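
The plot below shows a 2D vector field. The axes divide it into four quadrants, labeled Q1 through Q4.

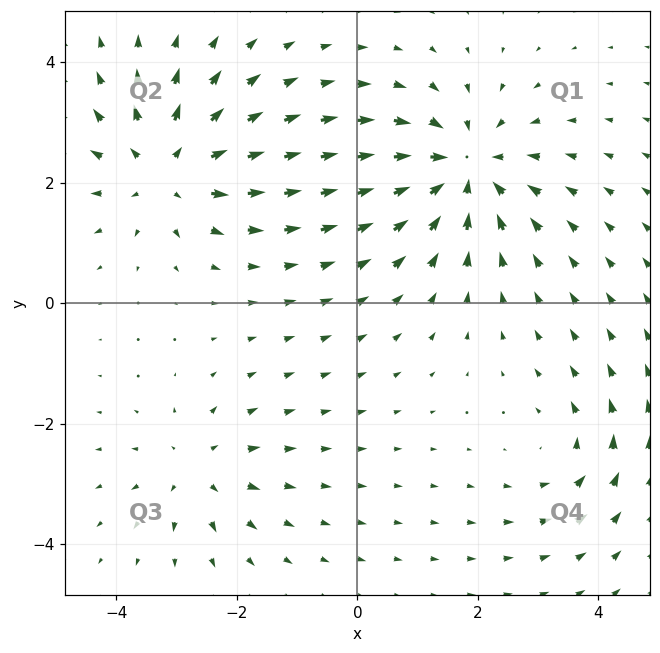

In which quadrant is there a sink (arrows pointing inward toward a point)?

Q1

The sink sits at approximately (1.8, 2.2), which lies in quadrant Q1. The divergence there is about -5, negative as expected for a sink.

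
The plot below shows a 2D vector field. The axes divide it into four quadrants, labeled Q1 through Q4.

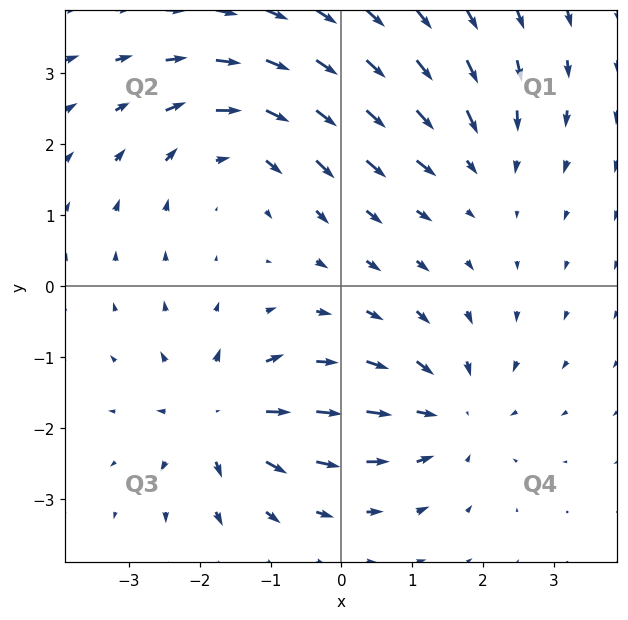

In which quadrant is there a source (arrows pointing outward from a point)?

The source sits at approximately (-1.7, -1.9), which lies in quadrant Q3. The divergence there is about +6, positive as expected for a source.

Q3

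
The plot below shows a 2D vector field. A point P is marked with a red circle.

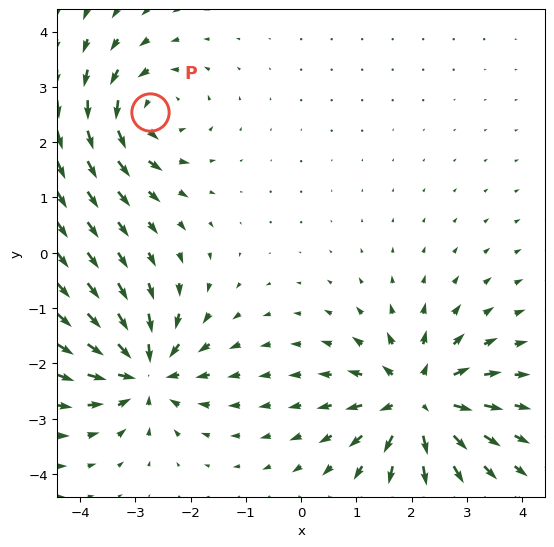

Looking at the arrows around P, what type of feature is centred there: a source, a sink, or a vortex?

vortex

At P (-2.7, 2.5) the arrows circulate counterclockwise. Divergence ≈0, curl about +4 — near-zero divergence with nonzero curl is a vortex.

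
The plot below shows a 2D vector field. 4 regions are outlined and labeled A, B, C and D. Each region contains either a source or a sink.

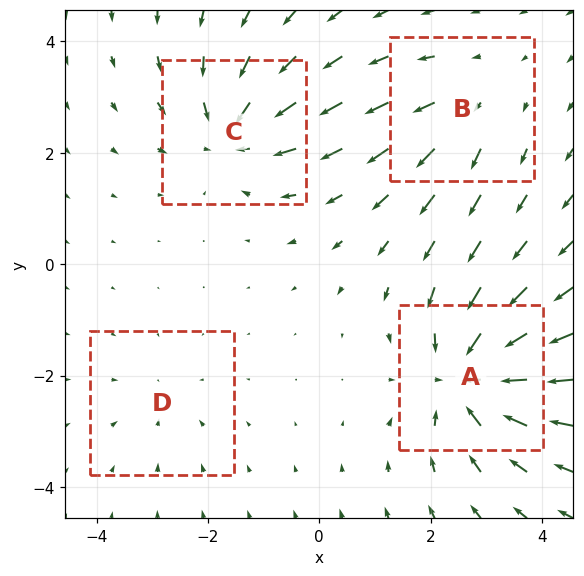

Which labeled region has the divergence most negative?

Divergence at each region's feature centre — A: about -7, B: about +3, C: about -5, D: about -2. Region A is most negative.

A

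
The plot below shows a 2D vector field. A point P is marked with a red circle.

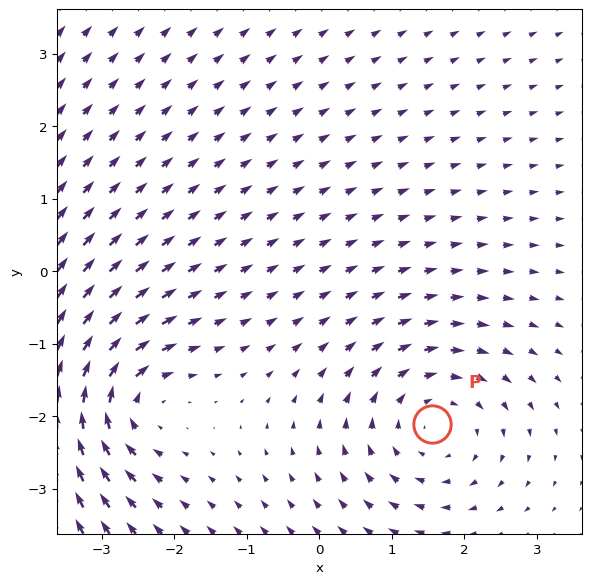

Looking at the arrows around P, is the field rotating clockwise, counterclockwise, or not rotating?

clockwise

Near P at (1.5, -2.1) the arrows circulate clockwise. The curl (z-component) there is about -3; negative curl means clockwise rotation.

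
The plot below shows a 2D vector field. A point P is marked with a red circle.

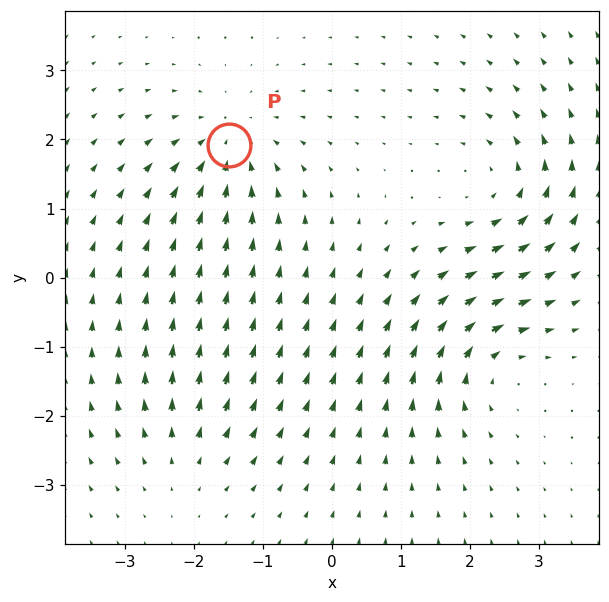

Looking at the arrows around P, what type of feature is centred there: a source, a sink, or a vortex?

sink

At P (-1.5, 1.9) the arrows converge inward. Divergence about -4, curl ≈0 — negative divergence with near-zero curl is a sink.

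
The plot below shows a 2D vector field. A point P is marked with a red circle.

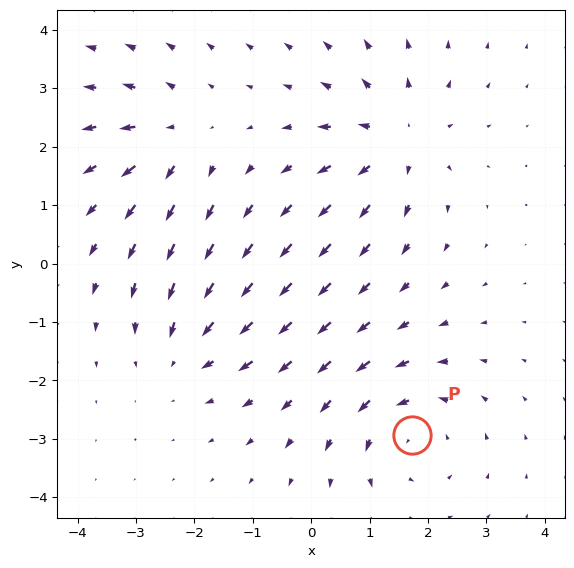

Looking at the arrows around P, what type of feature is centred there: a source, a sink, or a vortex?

At P (1.7, -2.9) the arrows circulate counterclockwise. Divergence ≈0, curl about +3 — near-zero divergence with nonzero curl is a vortex.

vortex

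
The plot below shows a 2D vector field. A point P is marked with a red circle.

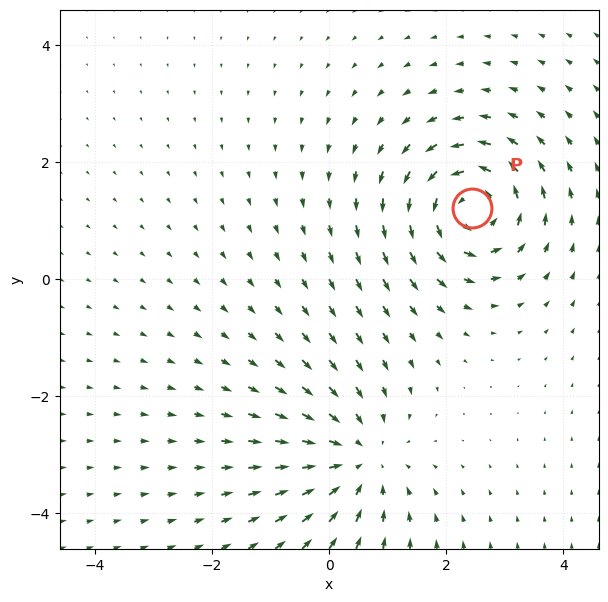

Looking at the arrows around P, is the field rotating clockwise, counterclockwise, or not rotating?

counterclockwise

Near P at (2.4, 1.2) the arrows circulate counterclockwise. The curl (z-component) there is about +5; positive curl means counterclockwise rotation.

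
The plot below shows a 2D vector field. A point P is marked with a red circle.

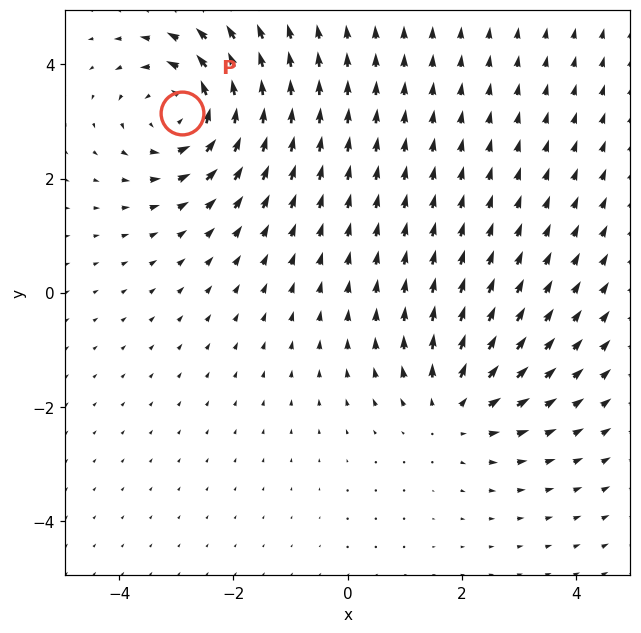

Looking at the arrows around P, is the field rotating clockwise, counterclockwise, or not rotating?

Near P at (-2.9, 3.1) the arrows circulate counterclockwise. The curl (z-component) there is about +5; positive curl means counterclockwise rotation.

counterclockwise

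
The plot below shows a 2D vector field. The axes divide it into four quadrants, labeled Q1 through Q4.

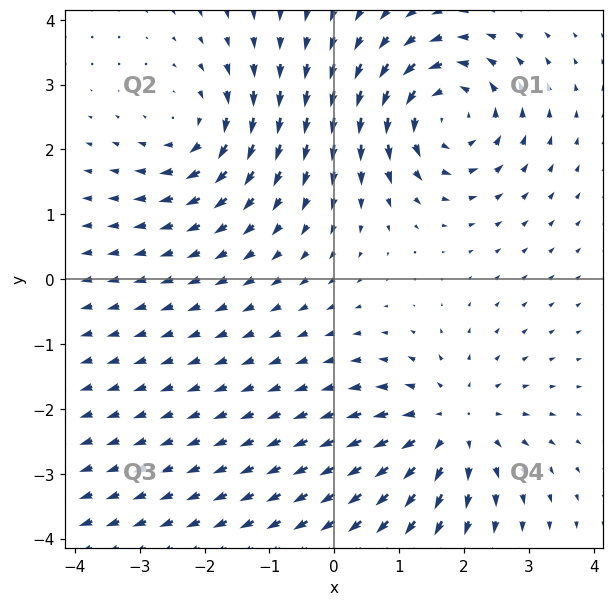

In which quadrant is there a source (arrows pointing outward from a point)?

Q4

The source sits at approximately (1.8, -2.3), which lies in quadrant Q4. The divergence there is about +3, positive as expected for a source.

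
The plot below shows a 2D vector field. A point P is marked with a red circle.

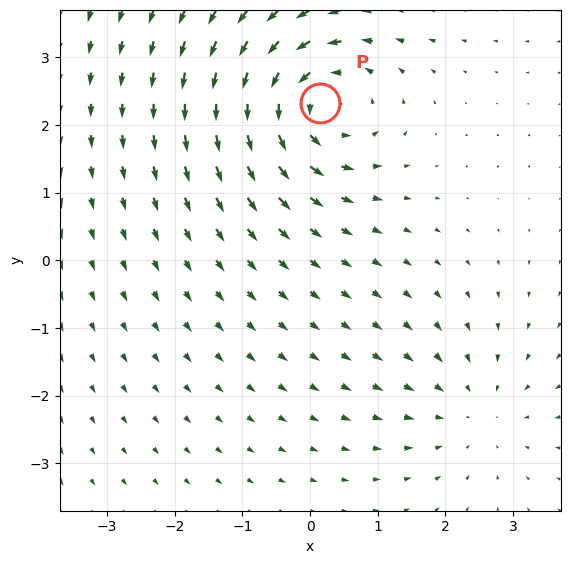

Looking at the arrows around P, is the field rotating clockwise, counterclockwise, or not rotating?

counterclockwise

Near P at (0.1, 2.3) the arrows circulate counterclockwise. The curl (z-component) there is about +4; positive curl means counterclockwise rotation.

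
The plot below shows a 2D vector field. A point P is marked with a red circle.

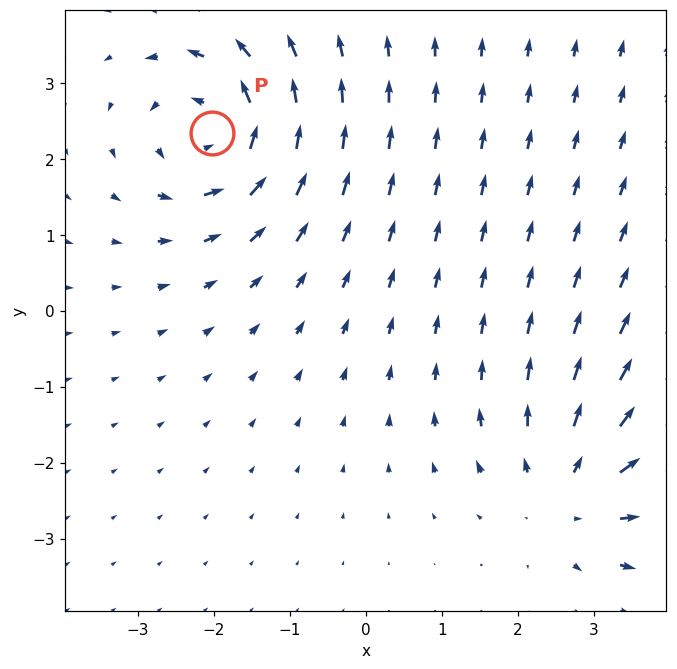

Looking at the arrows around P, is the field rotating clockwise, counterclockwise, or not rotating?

Near P at (-2.0, 2.3) the arrows circulate counterclockwise. The curl (z-component) there is about +4; positive curl means counterclockwise rotation.

counterclockwise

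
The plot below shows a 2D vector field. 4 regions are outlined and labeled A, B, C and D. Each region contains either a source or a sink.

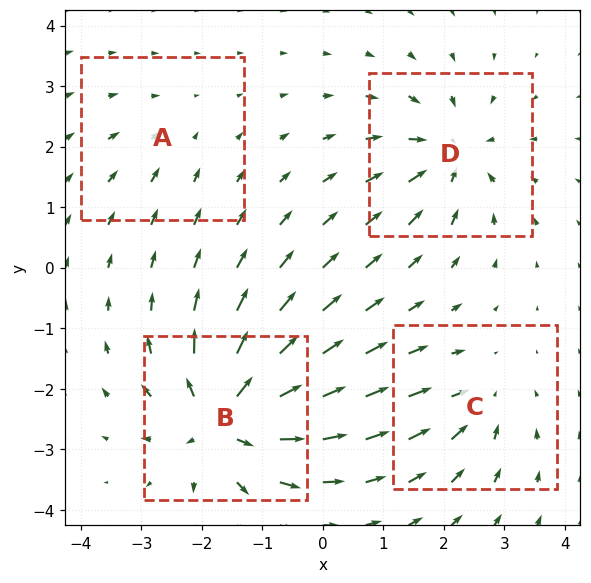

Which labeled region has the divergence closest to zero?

Divergence at each region's feature centre — A: about -2, B: about +9, C: about -4, D: about -6. Region A is closest to zero.

A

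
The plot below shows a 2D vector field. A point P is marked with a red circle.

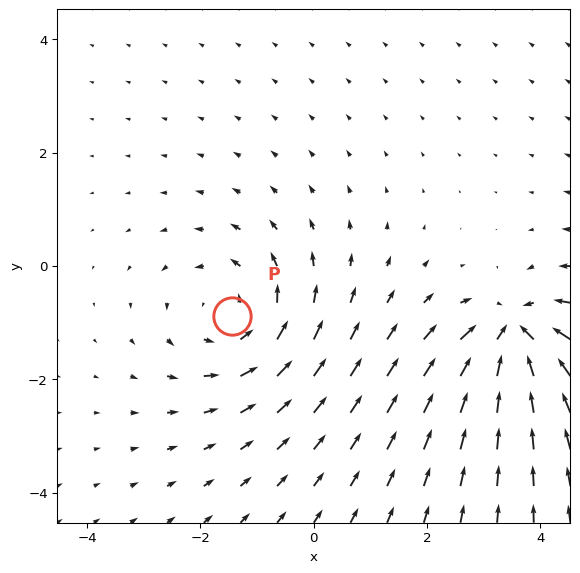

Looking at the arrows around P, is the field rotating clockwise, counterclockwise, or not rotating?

Near P at (-1.4, -0.9) the arrows circulate counterclockwise. The curl (z-component) there is about +3; positive curl means counterclockwise rotation.

counterclockwise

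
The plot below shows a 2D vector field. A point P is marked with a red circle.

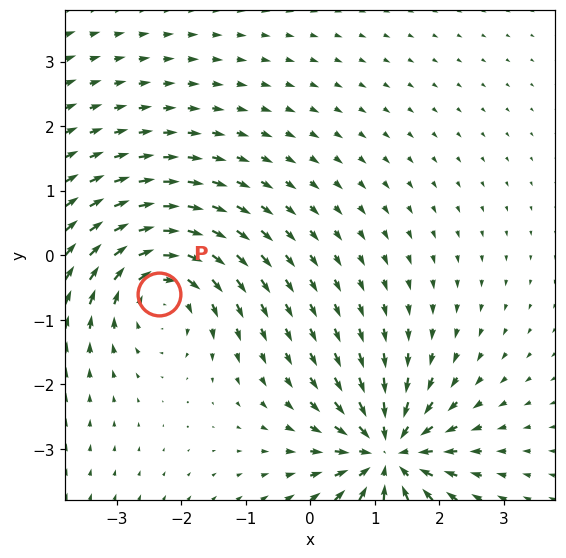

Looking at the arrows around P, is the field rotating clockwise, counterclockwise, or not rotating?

clockwise

Near P at (-2.3, -0.6) the arrows circulate clockwise. The curl (z-component) there is about -5; negative curl means clockwise rotation.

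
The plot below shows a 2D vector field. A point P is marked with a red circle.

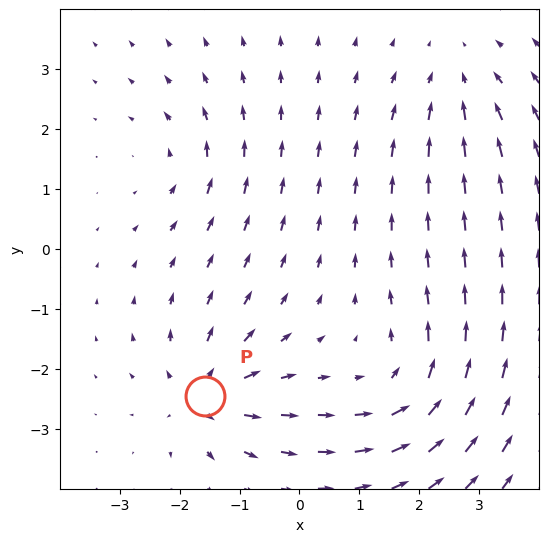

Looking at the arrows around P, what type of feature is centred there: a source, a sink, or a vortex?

source

At P (-1.6, -2.4) the arrows spread outward. Divergence about +5, curl ≈0 — positive divergence with near-zero curl is a source.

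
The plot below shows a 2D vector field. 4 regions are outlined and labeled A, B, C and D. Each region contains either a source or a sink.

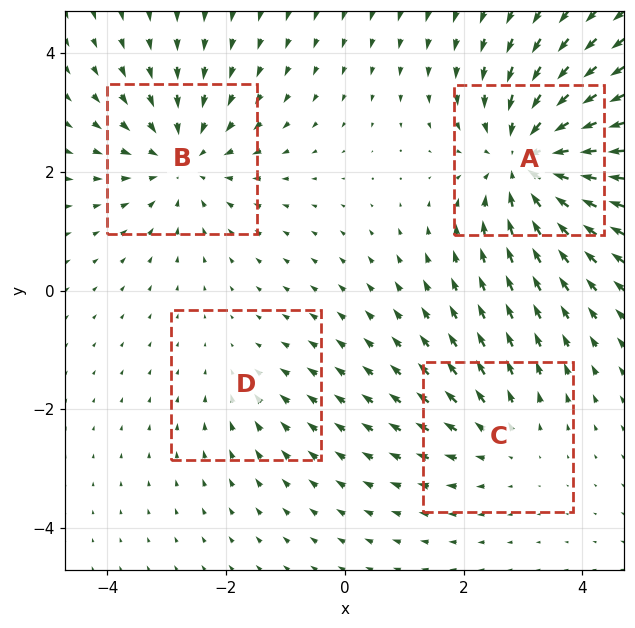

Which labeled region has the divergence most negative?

A

Divergence at each region's feature centre — A: about -6, B: about -4, C: about +3, D: about -2. Region A is most negative.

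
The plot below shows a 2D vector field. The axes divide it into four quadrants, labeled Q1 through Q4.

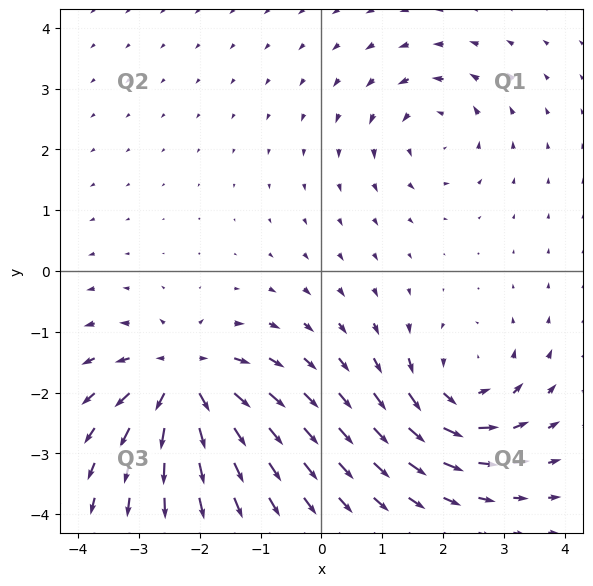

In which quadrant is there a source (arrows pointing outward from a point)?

Q3

The source sits at approximately (-2.3, -1.8), which lies in quadrant Q3. The divergence there is about +7, positive as expected for a source.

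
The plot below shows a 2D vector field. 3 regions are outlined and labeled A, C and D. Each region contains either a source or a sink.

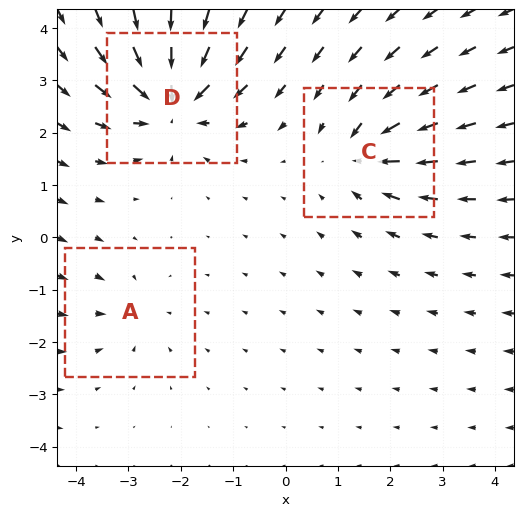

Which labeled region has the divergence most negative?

D

Divergence at each region's feature centre — A: about -2, C: about -4, D: about -6. Region D is most negative.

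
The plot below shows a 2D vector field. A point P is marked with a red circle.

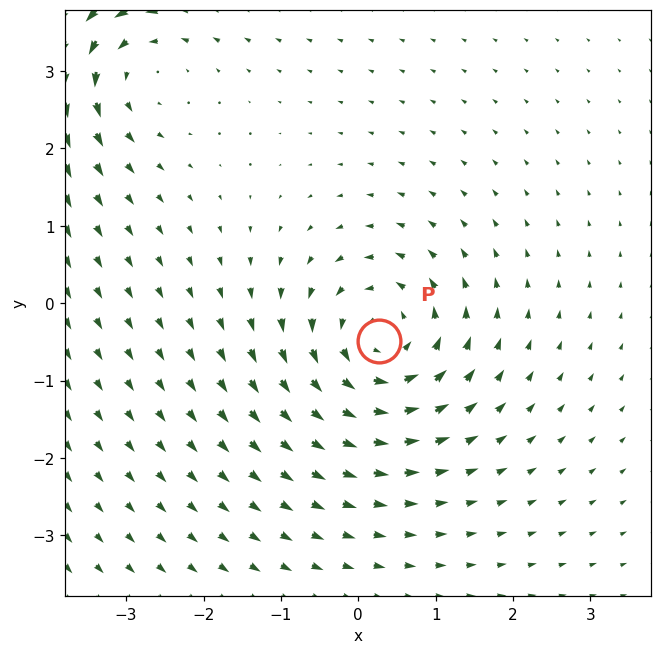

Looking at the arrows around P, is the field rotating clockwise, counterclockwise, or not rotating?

counterclockwise

Near P at (0.3, -0.5) the arrows circulate counterclockwise. The curl (z-component) there is about +4; positive curl means counterclockwise rotation.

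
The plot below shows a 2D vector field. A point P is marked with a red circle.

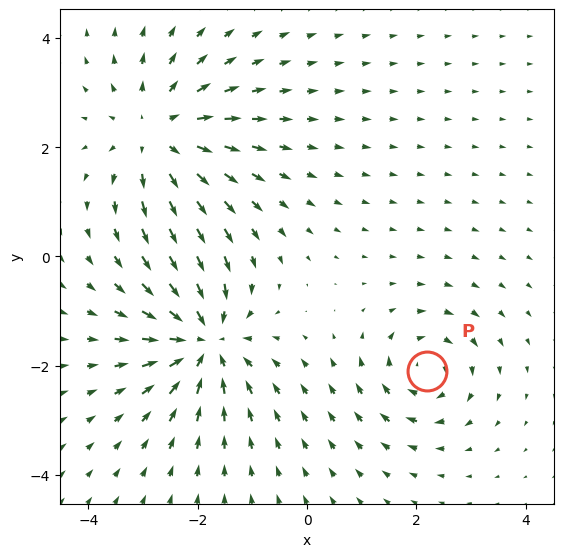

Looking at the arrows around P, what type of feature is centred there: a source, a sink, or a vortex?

At P (2.2, -2.1) the arrows circulate clockwise. Divergence ≈0, curl about -4 — near-zero divergence with nonzero curl is a vortex.

vortex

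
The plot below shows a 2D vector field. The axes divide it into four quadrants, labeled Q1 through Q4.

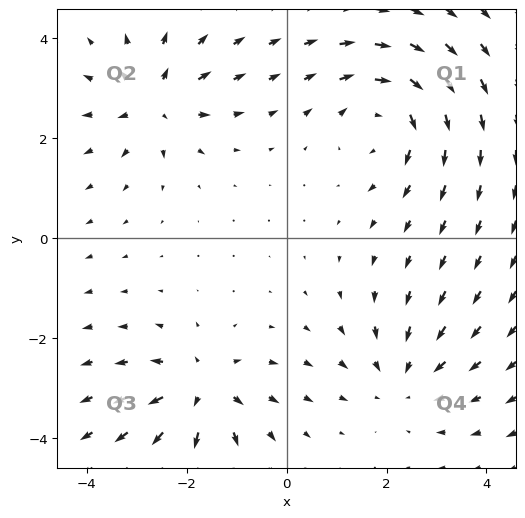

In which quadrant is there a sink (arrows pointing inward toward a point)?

The sink sits at approximately (2.3, -2.8), which lies in quadrant Q4. The divergence there is about -3, negative as expected for a sink.

Q4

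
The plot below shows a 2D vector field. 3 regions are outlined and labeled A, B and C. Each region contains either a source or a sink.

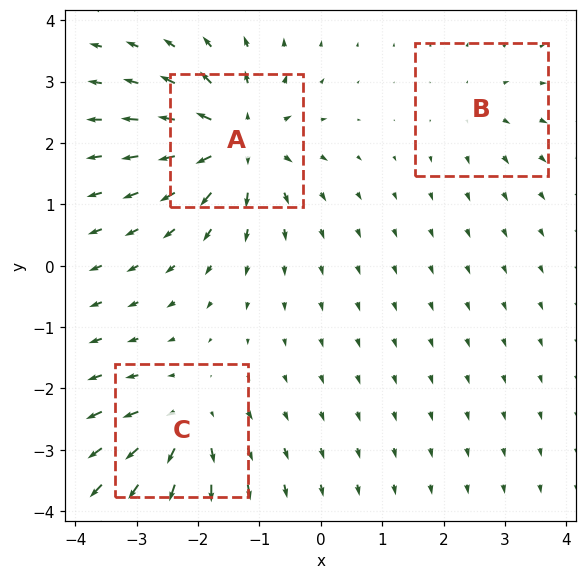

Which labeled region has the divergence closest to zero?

B

Divergence at each region's feature centre — A: about +6, B: about +2, C: about +4. Region B is closest to zero.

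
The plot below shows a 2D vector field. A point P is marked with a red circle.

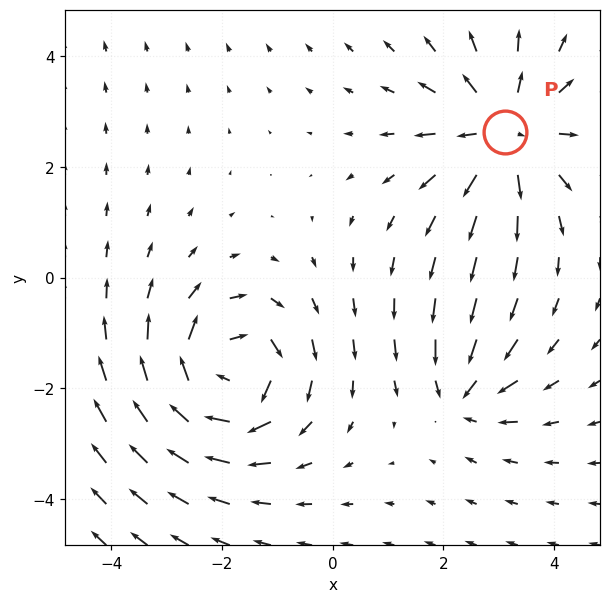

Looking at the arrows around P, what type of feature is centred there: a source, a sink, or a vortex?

At P (3.1, 2.6) the arrows spread outward. Divergence about +5, curl ≈0 — positive divergence with near-zero curl is a source.

source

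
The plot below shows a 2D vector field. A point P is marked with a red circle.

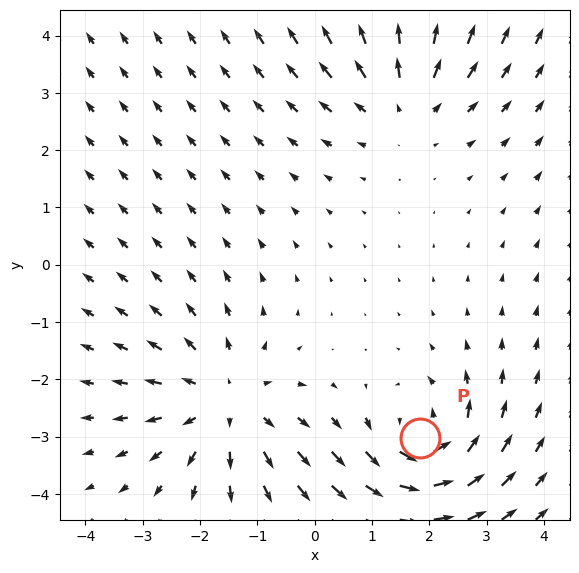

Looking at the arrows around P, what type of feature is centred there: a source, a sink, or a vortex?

At P (1.8, -3.0) the arrows circulate counterclockwise. Divergence ≈0, curl about +6 — near-zero divergence with nonzero curl is a vortex.

vortex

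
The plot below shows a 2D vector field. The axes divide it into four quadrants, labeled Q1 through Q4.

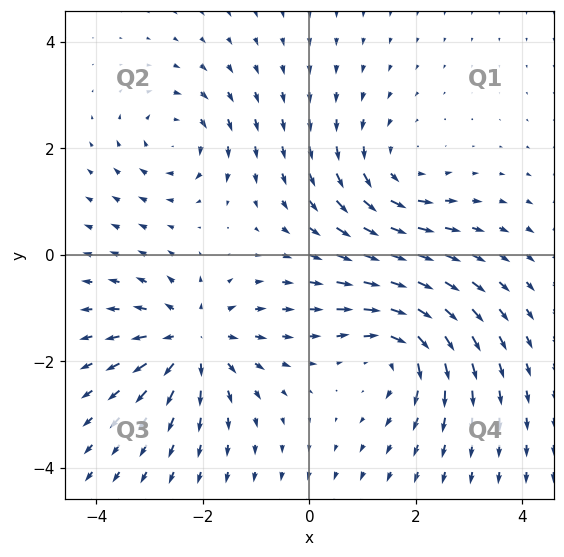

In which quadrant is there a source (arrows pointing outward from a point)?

Q3

The source sits at approximately (-2.2, -1.6), which lies in quadrant Q3. The divergence there is about +5, positive as expected for a source.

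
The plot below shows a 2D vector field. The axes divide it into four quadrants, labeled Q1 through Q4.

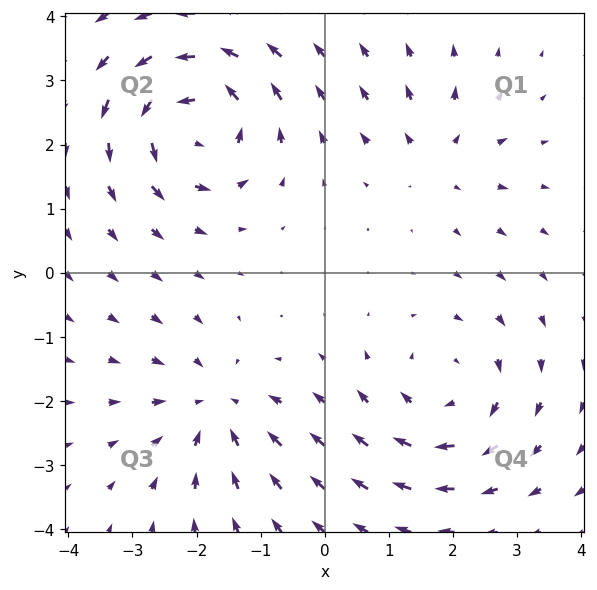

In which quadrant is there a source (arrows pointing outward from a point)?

The source sits at approximately (1.8, 1.8), which lies in quadrant Q1. The divergence there is about +3, positive as expected for a source.

Q1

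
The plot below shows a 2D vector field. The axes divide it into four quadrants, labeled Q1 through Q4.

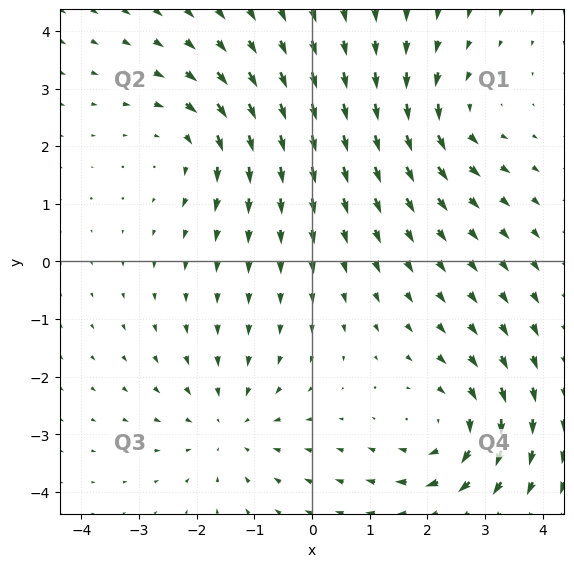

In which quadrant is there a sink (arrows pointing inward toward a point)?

The sink sits at approximately (-1.4, -2.9), which lies in quadrant Q3. The divergence there is about -3, negative as expected for a sink.

Q3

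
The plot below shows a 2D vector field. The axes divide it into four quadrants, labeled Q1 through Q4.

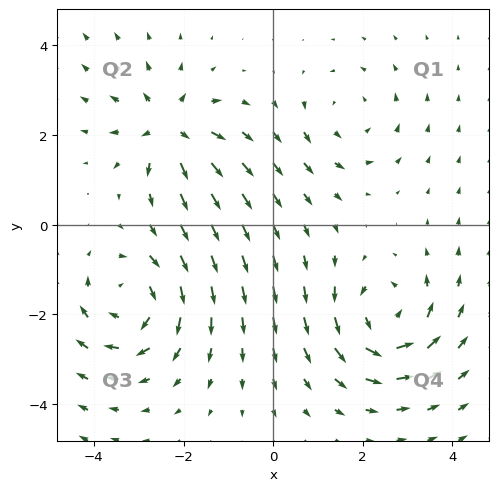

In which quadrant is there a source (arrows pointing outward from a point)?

The source sits at approximately (-2.3, 2.1), which lies in quadrant Q2. The divergence there is about +4, positive as expected for a source.

Q2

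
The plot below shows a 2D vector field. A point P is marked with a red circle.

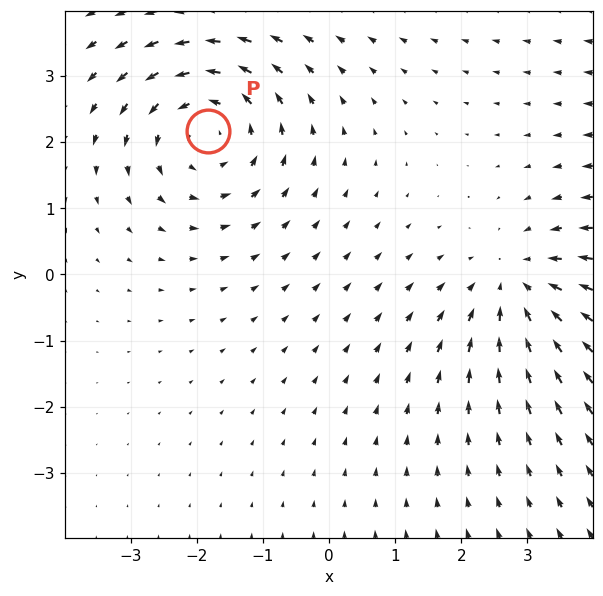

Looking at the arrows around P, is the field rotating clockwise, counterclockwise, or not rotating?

Near P at (-1.8, 2.2) the arrows circulate counterclockwise. The curl (z-component) there is about +4; positive curl means counterclockwise rotation.

counterclockwise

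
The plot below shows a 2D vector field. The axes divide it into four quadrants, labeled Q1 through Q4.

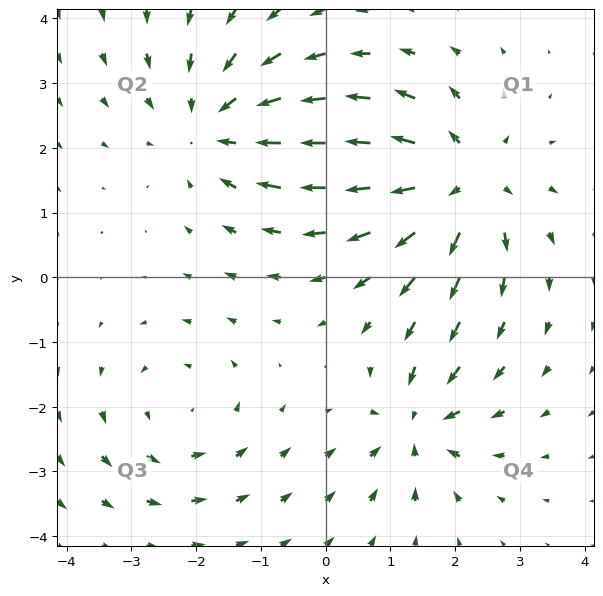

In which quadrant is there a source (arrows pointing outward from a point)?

The source sits at approximately (2.1, 1.5), which lies in quadrant Q1. The divergence there is about +5, positive as expected for a source.

Q1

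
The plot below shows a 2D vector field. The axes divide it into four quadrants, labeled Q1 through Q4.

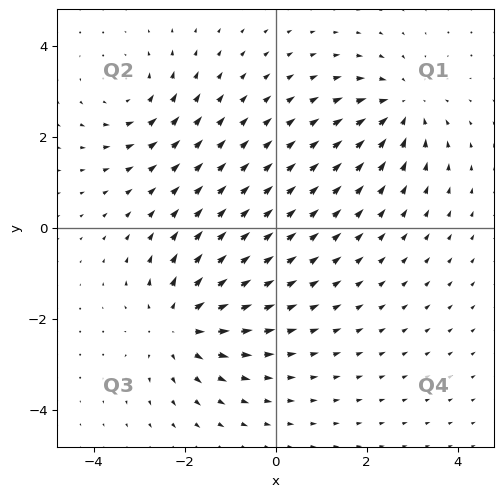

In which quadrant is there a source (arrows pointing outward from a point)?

Q3

The source sits at approximately (-2.1, -2.1), which lies in quadrant Q3. The divergence there is about +4, positive as expected for a source.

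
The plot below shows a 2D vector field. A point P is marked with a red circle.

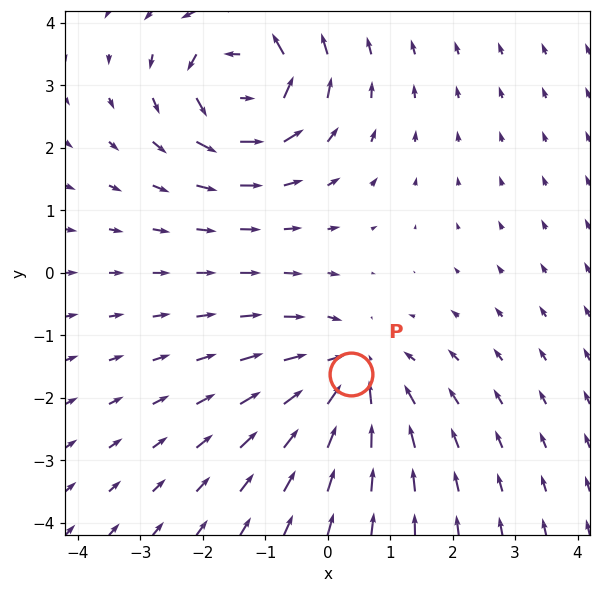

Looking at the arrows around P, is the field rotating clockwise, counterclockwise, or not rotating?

Near P at (0.4, -1.6) the arrows show no circulation. The curl there is ≈0.

not rotating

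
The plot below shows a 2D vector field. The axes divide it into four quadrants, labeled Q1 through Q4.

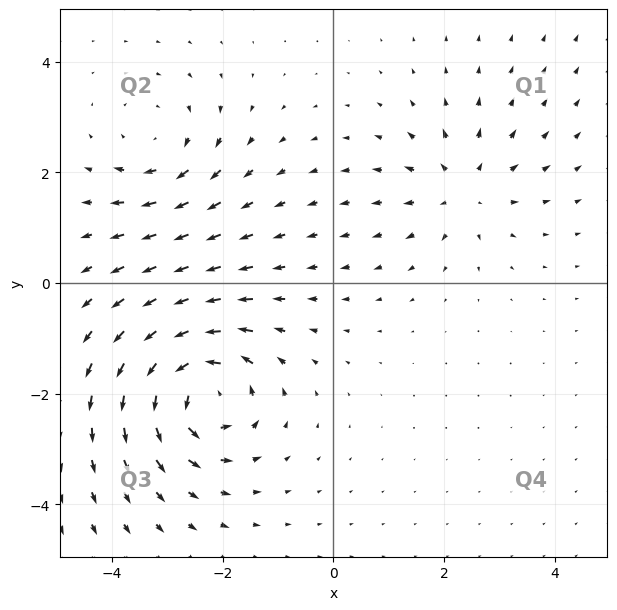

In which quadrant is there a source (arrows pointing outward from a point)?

The source sits at approximately (2.3, 1.7), which lies in quadrant Q1. The divergence there is about +3, positive as expected for a source.

Q1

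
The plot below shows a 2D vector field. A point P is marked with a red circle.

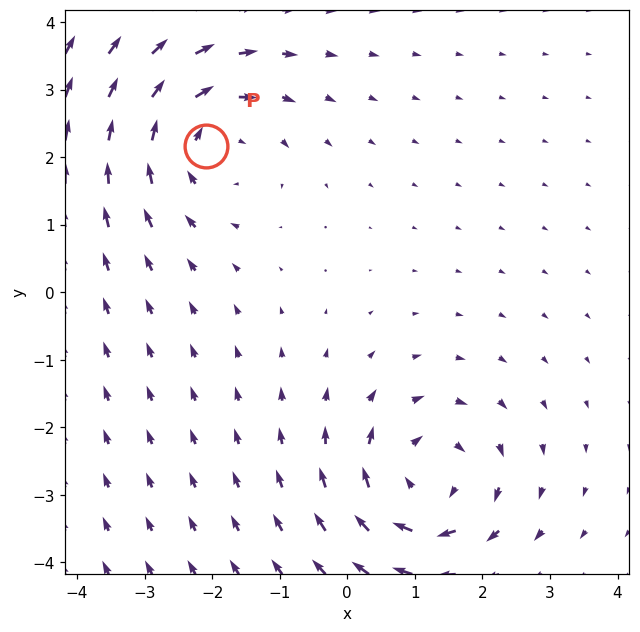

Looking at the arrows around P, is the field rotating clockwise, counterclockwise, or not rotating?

clockwise

Near P at (-2.1, 2.2) the arrows circulate clockwise. The curl (z-component) there is about -3; negative curl means clockwise rotation.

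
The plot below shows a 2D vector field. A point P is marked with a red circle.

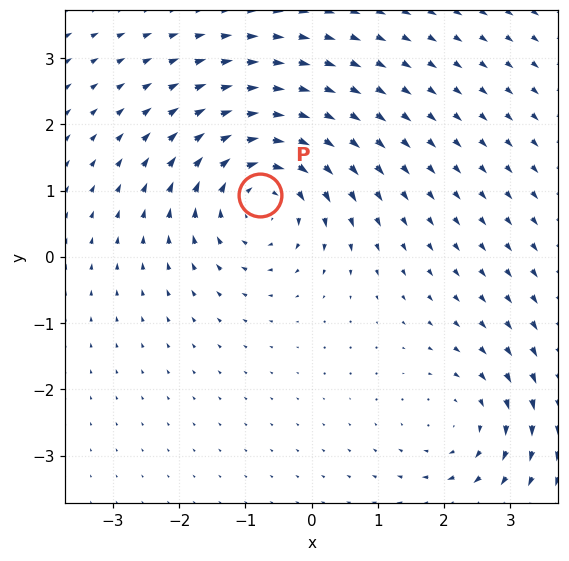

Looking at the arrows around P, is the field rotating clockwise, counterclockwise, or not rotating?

clockwise

Near P at (-0.8, 0.9) the arrows circulate clockwise. The curl (z-component) there is about -5; negative curl means clockwise rotation.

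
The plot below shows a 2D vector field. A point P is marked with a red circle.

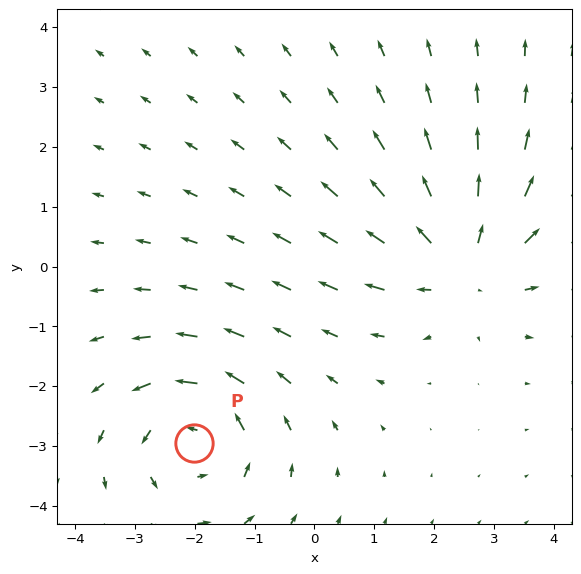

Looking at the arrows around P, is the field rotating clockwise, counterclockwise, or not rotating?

Near P at (-2.0, -3.0) the arrows circulate counterclockwise. The curl (z-component) there is about +4; positive curl means counterclockwise rotation.

counterclockwise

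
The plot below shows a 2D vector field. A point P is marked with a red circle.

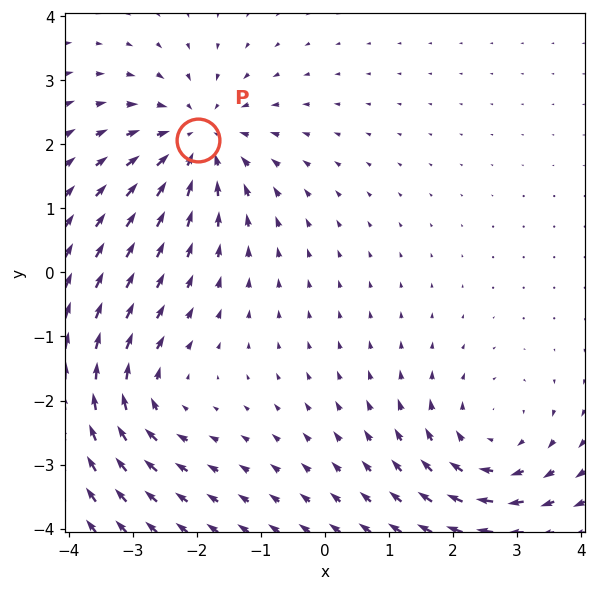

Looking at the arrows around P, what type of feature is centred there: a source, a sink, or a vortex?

At P (-2.0, 2.1) the arrows converge inward. Divergence about -4, curl ≈0 — negative divergence with near-zero curl is a sink.

sink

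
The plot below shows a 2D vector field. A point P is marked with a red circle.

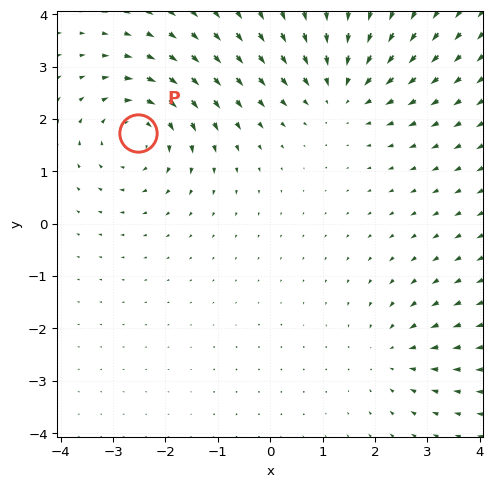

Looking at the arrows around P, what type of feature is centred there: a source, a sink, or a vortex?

At P (-2.5, 1.7) the arrows circulate clockwise. Divergence ≈0, curl about -4 — near-zero divergence with nonzero curl is a vortex.

vortex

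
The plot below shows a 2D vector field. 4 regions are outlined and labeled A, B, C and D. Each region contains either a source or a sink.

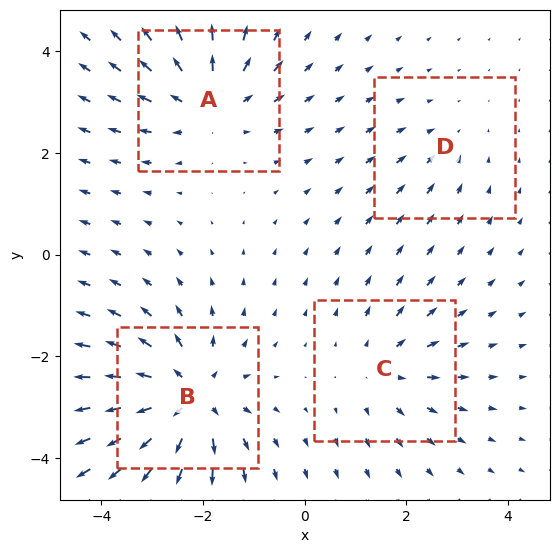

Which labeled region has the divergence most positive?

Divergence at each region's feature centre — A: about +5, B: about +7, C: about +3, D: about -2. Region B is most positive.

B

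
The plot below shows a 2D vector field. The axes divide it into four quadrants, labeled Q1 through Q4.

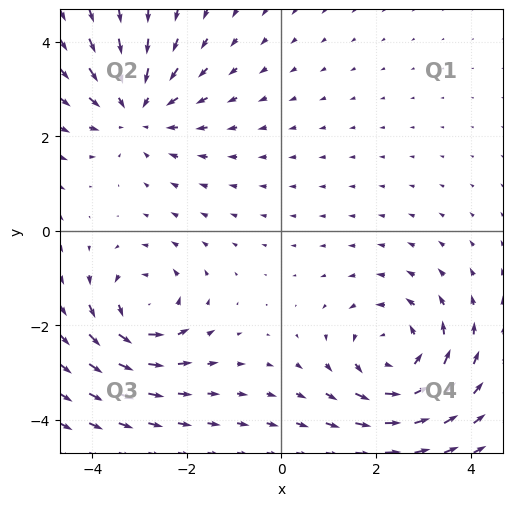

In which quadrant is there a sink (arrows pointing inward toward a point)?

Q2

The sink sits at approximately (-3.1, 2.6), which lies in quadrant Q2. The divergence there is about -3, negative as expected for a sink.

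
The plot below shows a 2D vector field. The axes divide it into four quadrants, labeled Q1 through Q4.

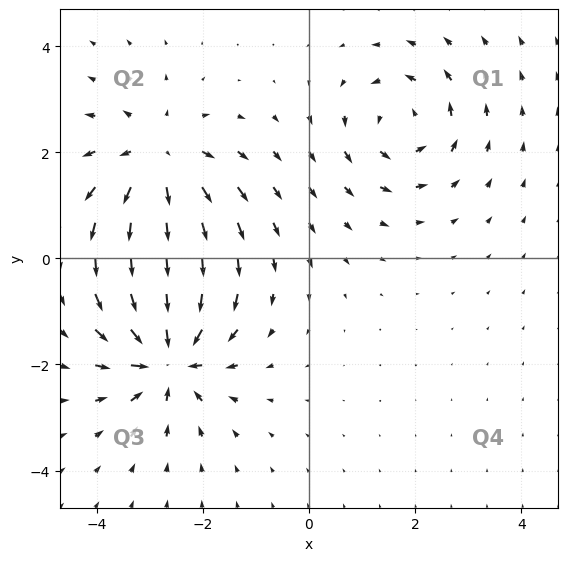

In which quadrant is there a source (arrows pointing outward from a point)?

Q2

The source sits at approximately (-2.8, 1.9), which lies in quadrant Q2. The divergence there is about +4, positive as expected for a source.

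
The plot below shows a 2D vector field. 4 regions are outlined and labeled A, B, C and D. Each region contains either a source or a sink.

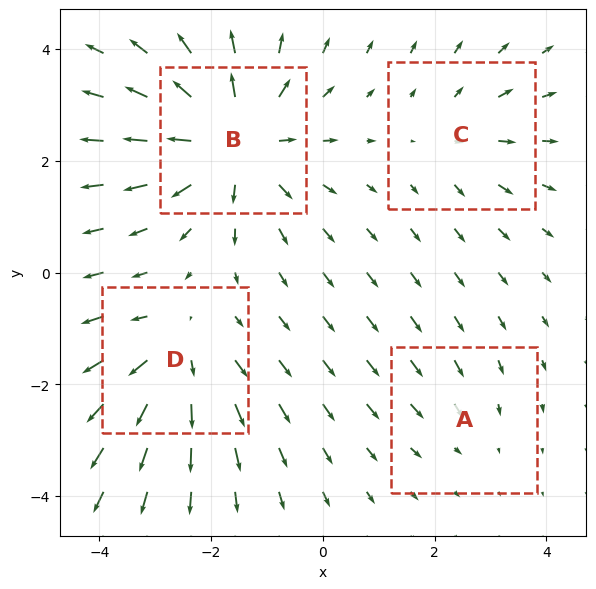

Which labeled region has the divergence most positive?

Divergence at each region's feature centre — A: about -2, B: about +7, C: about +3, D: about +4. Region B is most positive.

B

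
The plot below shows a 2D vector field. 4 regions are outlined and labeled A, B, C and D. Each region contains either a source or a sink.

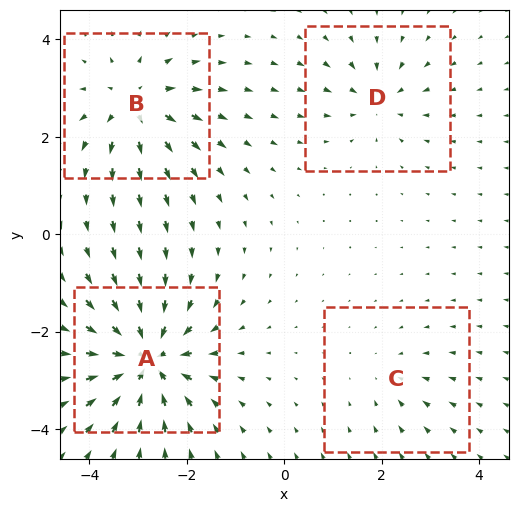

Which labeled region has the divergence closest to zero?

Divergence at each region's feature centre — A: about -8, B: about +6, C: about -2, D: about -4. Region C is closest to zero.

C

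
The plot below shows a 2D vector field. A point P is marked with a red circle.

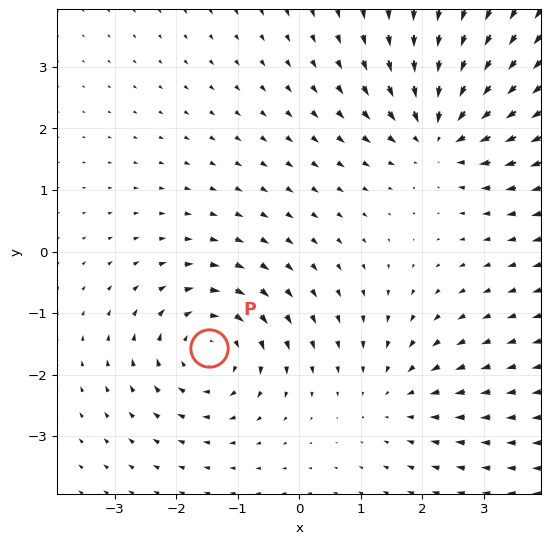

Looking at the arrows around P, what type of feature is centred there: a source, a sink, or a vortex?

At P (-1.5, -1.6) the arrows circulate clockwise. Divergence ≈0, curl about -5 — near-zero divergence with nonzero curl is a vortex.

vortex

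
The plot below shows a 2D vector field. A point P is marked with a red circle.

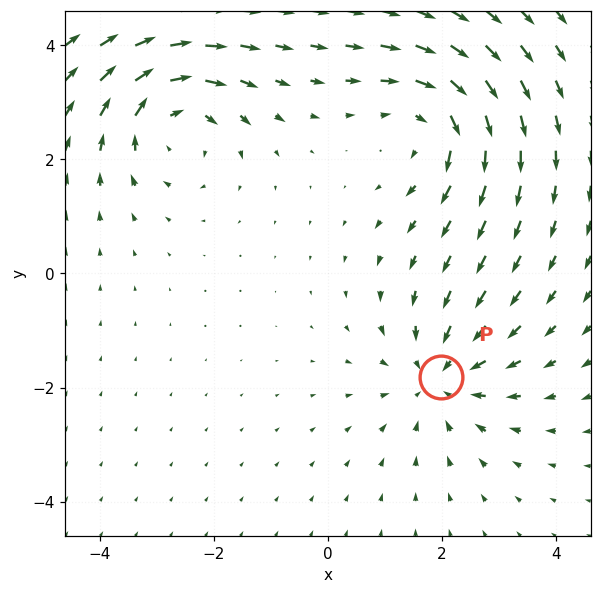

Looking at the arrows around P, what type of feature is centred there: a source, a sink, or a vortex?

At P (2.0, -1.8) the arrows converge inward. Divergence about -4, curl ≈0 — negative divergence with near-zero curl is a sink.

sink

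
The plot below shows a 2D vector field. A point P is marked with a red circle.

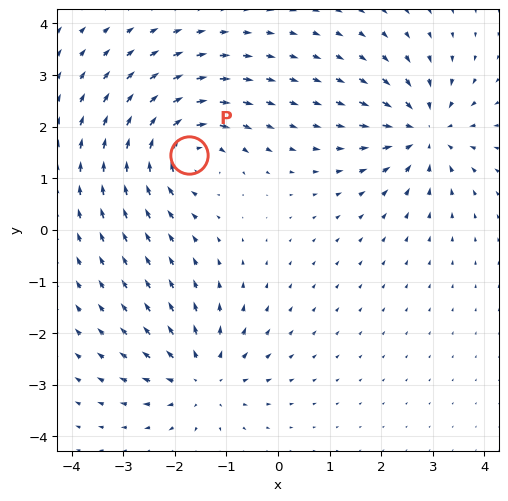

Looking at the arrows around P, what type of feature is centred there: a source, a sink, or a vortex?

At P (-1.7, 1.5) the arrows circulate clockwise. Divergence ≈0, curl about -6 — near-zero divergence with nonzero curl is a vortex.

vortex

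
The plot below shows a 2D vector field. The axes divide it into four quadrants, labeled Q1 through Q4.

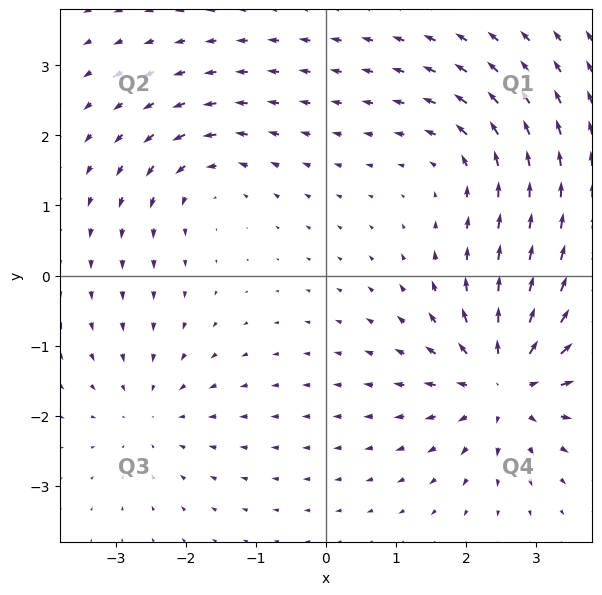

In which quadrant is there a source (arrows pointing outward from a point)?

Q4

The source sits at approximately (2.6, -1.5), which lies in quadrant Q4. The divergence there is about +6, positive as expected for a source.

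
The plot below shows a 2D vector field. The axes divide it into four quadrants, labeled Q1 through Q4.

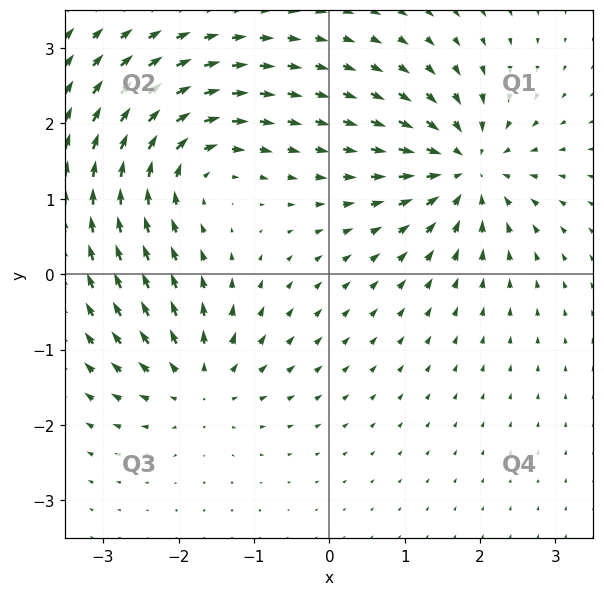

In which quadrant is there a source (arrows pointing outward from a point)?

Q3

The source sits at approximately (-1.7, -1.5), which lies in quadrant Q3. The divergence there is about +5, positive as expected for a source.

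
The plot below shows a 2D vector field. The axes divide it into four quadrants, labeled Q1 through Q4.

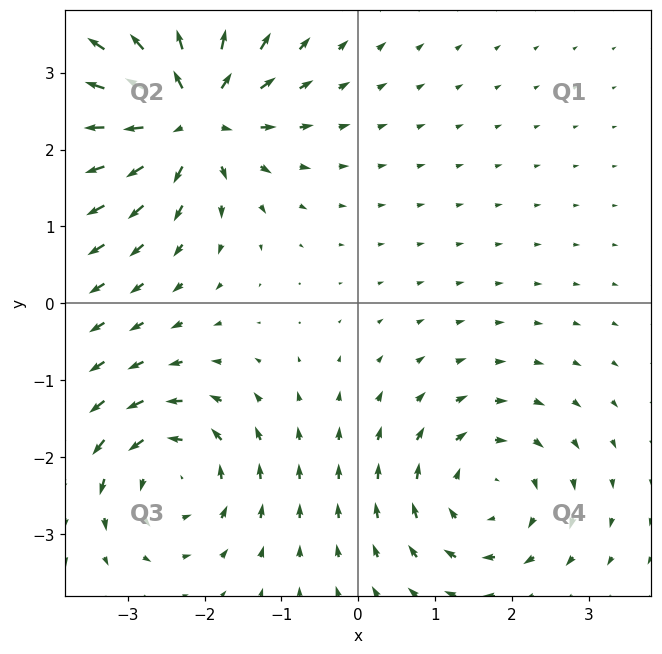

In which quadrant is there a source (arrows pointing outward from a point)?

The source sits at approximately (-2.2, 2.5), which lies in quadrant Q2. The divergence there is about +5, positive as expected for a source.

Q2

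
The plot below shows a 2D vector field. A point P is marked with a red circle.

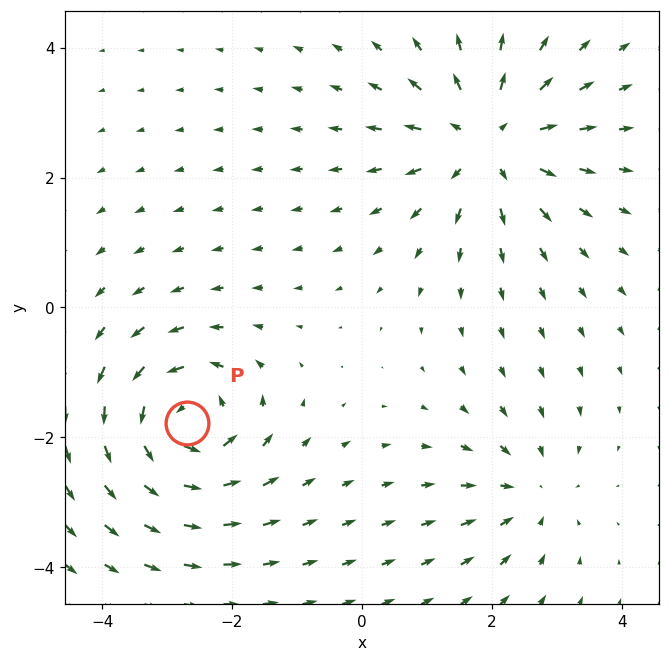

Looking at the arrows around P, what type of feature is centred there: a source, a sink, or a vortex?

At P (-2.7, -1.8) the arrows circulate counterclockwise. Divergence ≈0, curl about +5 — near-zero divergence with nonzero curl is a vortex.

vortex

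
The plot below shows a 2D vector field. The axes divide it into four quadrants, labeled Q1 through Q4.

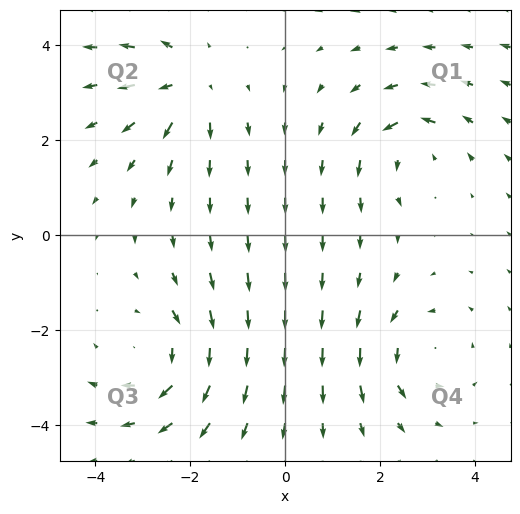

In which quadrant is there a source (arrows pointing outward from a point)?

The source sits at approximately (-2.1, 3.1), which lies in quadrant Q2. The divergence there is about +4, positive as expected for a source.

Q2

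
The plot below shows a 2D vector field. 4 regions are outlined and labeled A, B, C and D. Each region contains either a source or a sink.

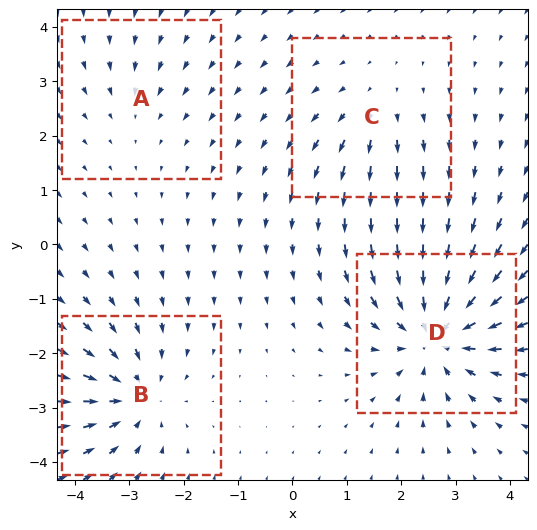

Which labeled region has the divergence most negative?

Divergence at each region's feature centre — A: about -2, B: about -5, C: about +3, D: about -7. Region D is most negative.

D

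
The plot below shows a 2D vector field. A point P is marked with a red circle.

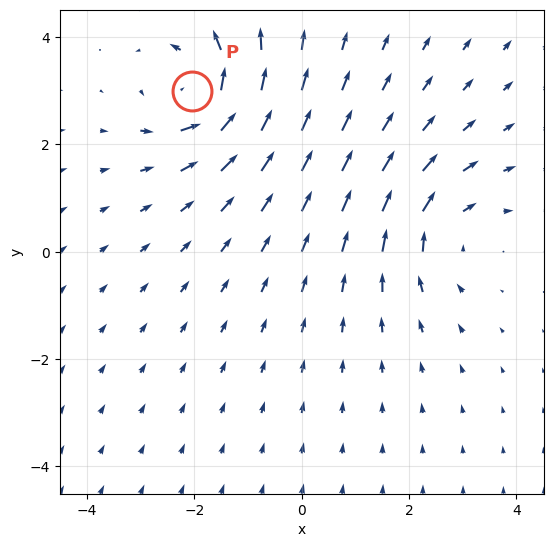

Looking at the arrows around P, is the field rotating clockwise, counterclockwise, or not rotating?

counterclockwise

Near P at (-2.1, 3.0) the arrows circulate counterclockwise. The curl (z-component) there is about +5; positive curl means counterclockwise rotation.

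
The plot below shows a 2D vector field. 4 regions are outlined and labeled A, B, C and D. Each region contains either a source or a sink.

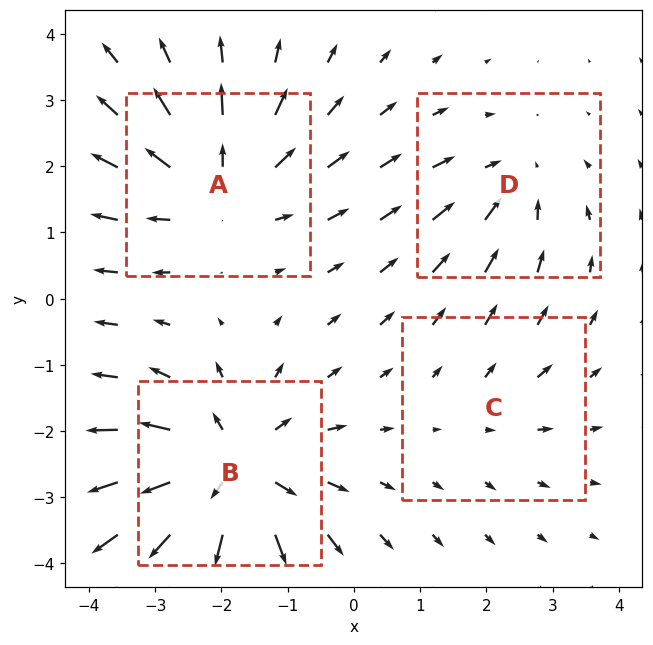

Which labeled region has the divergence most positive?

Divergence at each region's feature centre — A: about +5, B: about +7, C: about +2, D: about -3. Region B is most positive.

B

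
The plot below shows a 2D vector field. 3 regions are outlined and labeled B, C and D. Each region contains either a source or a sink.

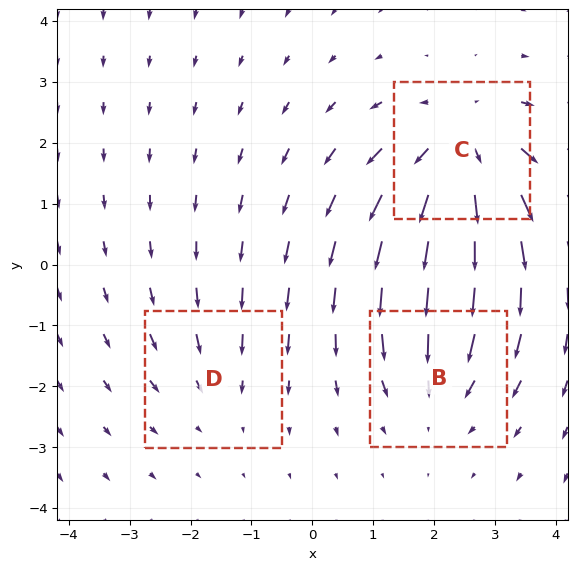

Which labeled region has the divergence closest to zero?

D

Divergence at each region's feature centre — B: about -3, C: about +4, D: about -2. Region D is closest to zero.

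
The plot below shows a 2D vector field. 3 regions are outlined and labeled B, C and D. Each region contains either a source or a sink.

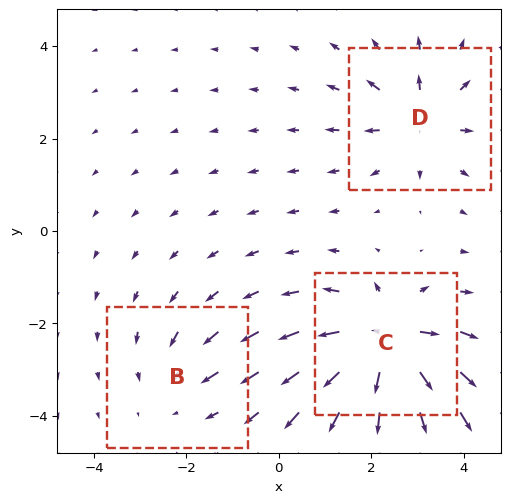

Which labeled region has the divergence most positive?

C

Divergence at each region's feature centre — B: about -2, C: about +6, D: about +4. Region C is most positive.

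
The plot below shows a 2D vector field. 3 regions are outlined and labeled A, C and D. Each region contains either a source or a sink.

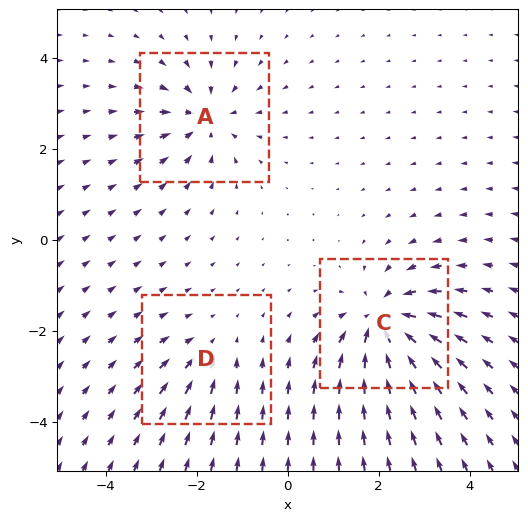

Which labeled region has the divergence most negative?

C

Divergence at each region's feature centre — A: about -4, C: about -6, D: about -2. Region C is most negative.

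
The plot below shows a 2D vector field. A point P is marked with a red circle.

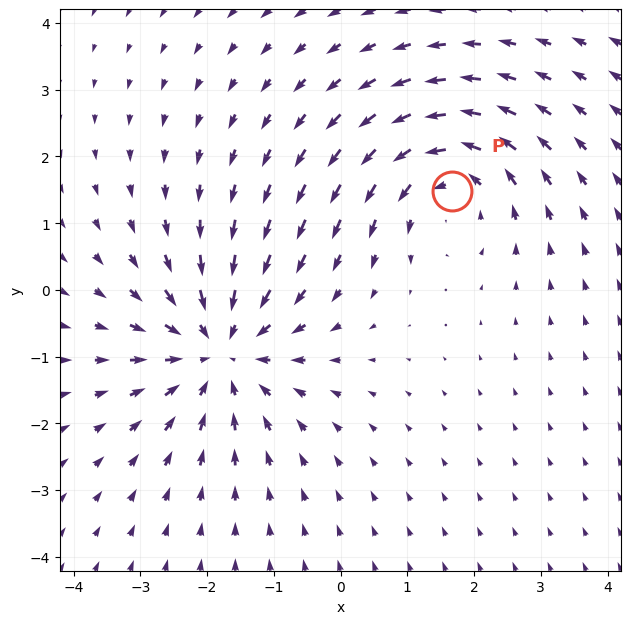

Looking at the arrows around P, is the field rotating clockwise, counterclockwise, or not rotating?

counterclockwise

Near P at (1.7, 1.5) the arrows circulate counterclockwise. The curl (z-component) there is about +3; positive curl means counterclockwise rotation.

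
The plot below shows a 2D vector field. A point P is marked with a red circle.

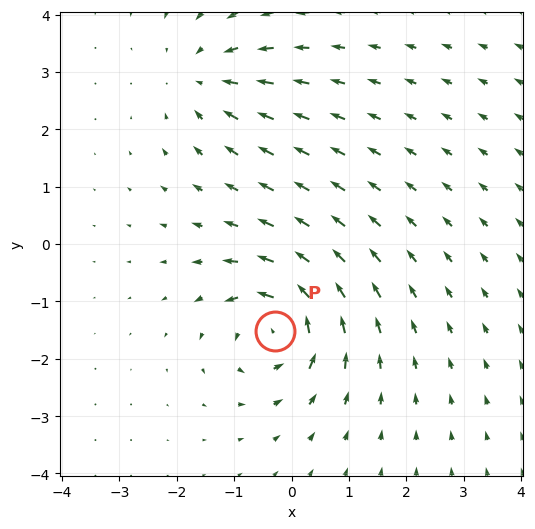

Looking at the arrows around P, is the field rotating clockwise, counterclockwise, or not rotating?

Near P at (-0.3, -1.5) the arrows circulate counterclockwise. The curl (z-component) there is about +5; positive curl means counterclockwise rotation.

counterclockwise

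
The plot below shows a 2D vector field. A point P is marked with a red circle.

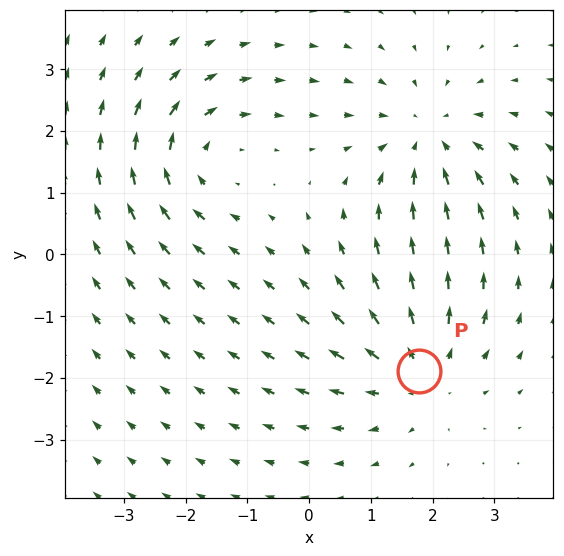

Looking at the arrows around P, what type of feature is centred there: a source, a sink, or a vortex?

At P (1.8, -1.9) the arrows spread outward. Divergence about +4, curl ≈0 — positive divergence with near-zero curl is a source.

source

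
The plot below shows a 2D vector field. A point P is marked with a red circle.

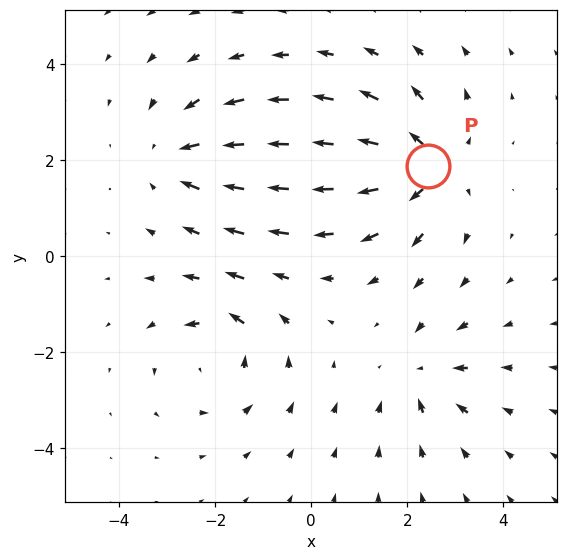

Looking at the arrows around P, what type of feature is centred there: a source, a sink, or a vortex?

source

At P (2.4, 1.9) the arrows spread outward. Divergence about +5, curl ≈0 — positive divergence with near-zero curl is a source.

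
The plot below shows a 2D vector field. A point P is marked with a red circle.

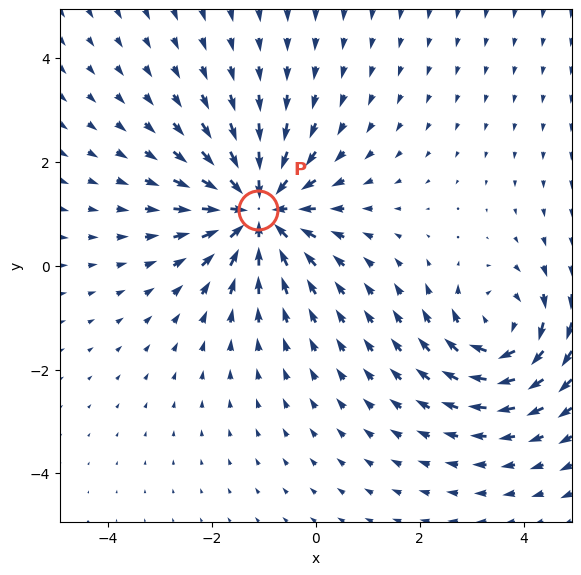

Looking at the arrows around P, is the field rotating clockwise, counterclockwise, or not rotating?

not rotating

Near P at (-1.1, 1.1) the arrows show no circulation. The curl there is ≈0.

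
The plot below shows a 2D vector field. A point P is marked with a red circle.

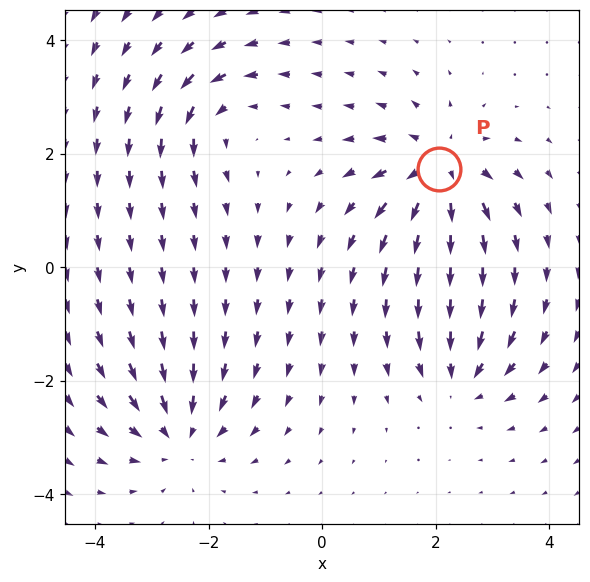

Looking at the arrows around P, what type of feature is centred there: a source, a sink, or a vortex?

At P (2.1, 1.7) the arrows spread outward. Divergence about +5, curl ≈0 — positive divergence with near-zero curl is a source.

source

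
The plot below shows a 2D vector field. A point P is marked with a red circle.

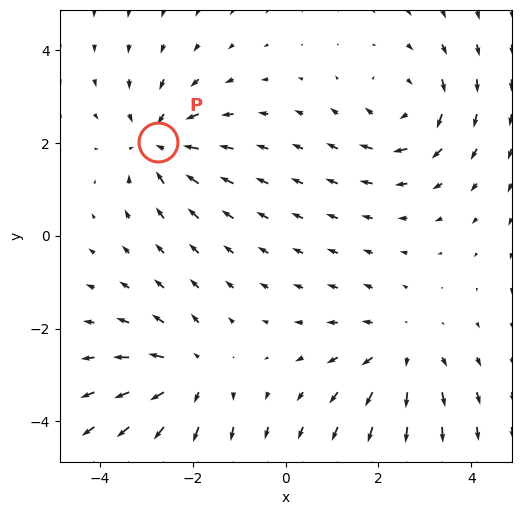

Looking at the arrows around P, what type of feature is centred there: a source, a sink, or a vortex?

sink

At P (-2.7, 2.0) the arrows converge inward. Divergence about -3, curl ≈0 — negative divergence with near-zero curl is a sink.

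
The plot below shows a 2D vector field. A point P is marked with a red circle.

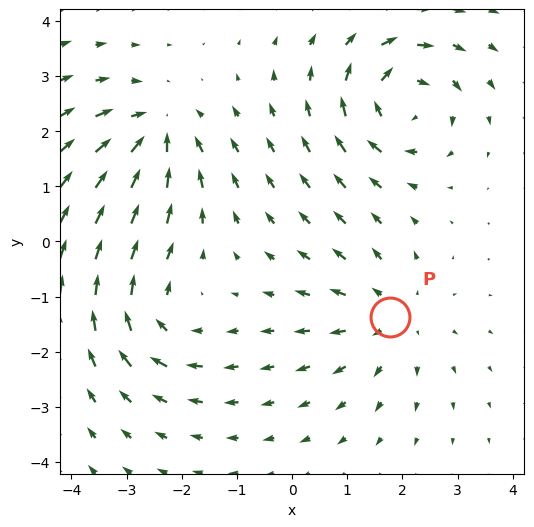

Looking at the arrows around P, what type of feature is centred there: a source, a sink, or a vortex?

At P (1.8, -1.4) the arrows spread outward. Divergence about +4, curl ≈0 — positive divergence with near-zero curl is a source.

source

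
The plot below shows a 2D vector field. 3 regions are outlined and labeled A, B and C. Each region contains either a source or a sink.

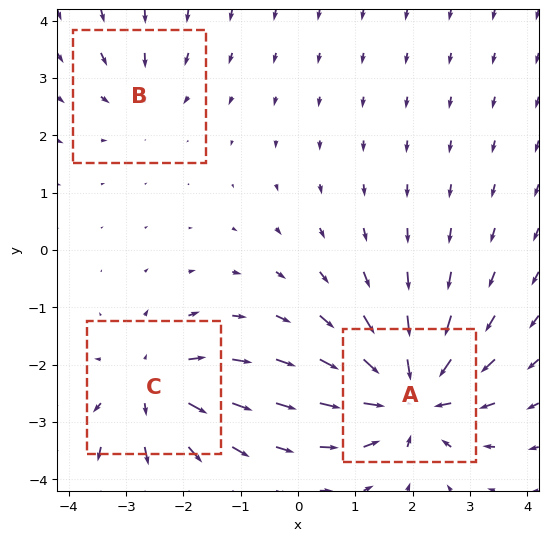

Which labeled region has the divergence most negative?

A

Divergence at each region's feature centre — A: about -6, B: about -2, C: about +4. Region A is most negative.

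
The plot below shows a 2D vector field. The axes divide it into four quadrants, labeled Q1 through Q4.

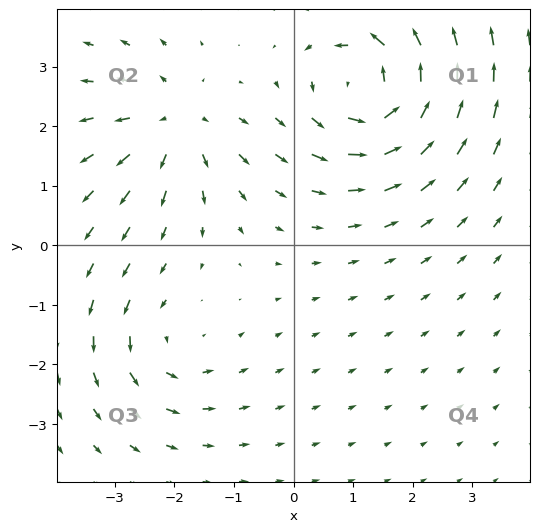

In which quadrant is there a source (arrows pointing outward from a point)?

The source sits at approximately (-2.0, 2.0), which lies in quadrant Q2. The divergence there is about +4, positive as expected for a source.

Q2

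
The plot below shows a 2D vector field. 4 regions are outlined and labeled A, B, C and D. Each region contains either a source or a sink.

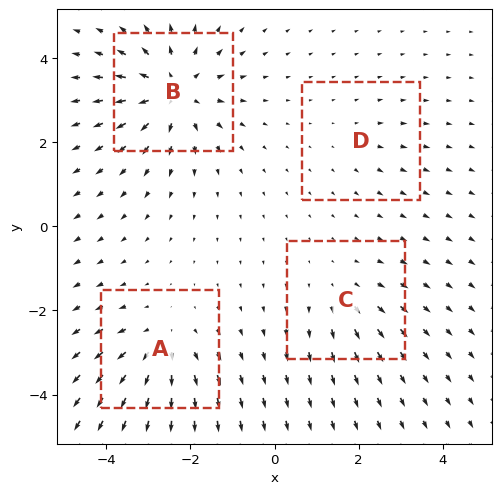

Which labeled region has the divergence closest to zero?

D

Divergence at each region's feature centre — A: about +5, B: about +7, C: about +3, D: about +2. Region D is closest to zero.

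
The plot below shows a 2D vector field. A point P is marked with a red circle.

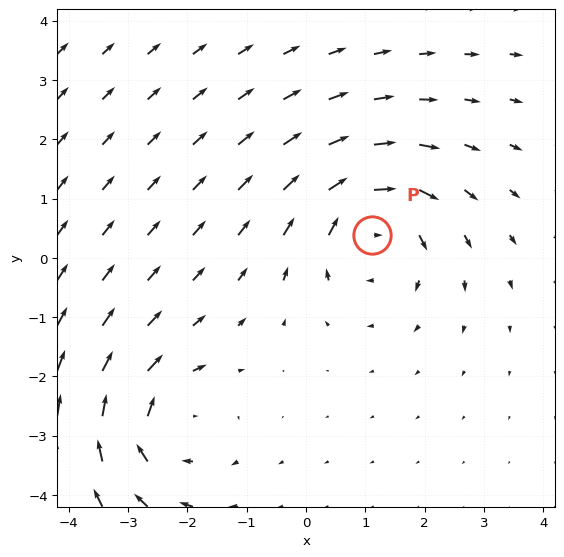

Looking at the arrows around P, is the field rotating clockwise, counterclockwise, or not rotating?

clockwise

Near P at (1.1, 0.4) the arrows circulate clockwise. The curl (z-component) there is about -4; negative curl means clockwise rotation.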